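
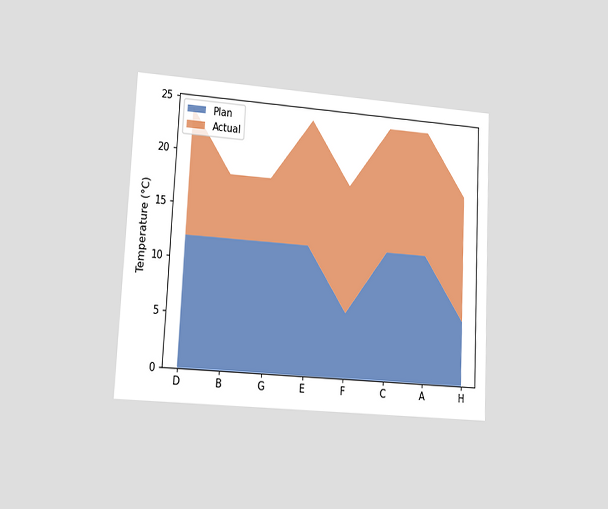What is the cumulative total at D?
The chart is tilted about 3° clockwise and viewed at a slight angle. The stacked total at D reaches 24°C.

24°C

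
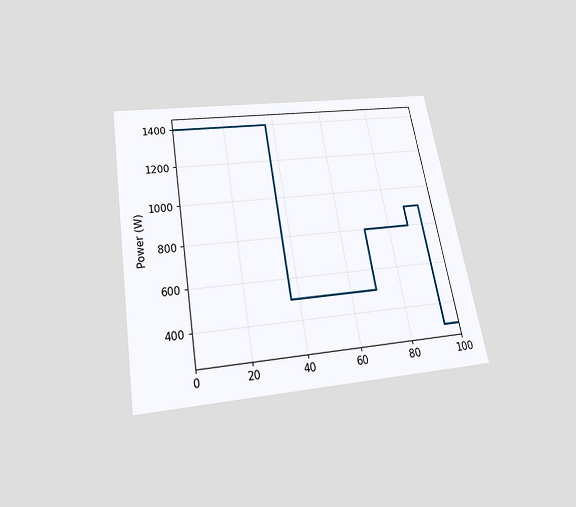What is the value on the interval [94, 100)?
The chart is tilted about 10° counter-clockwise and viewed slightly from below. On [94, 100) the step sits at 300W.

300W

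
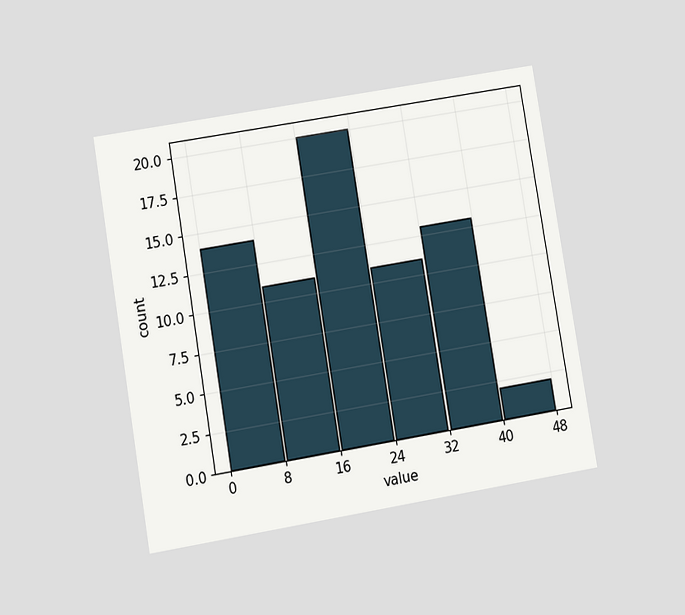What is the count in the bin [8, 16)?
The chart is tilted about 9° counter-clockwise and viewed at a slight angle. The [8, 16) bin has height 11.

11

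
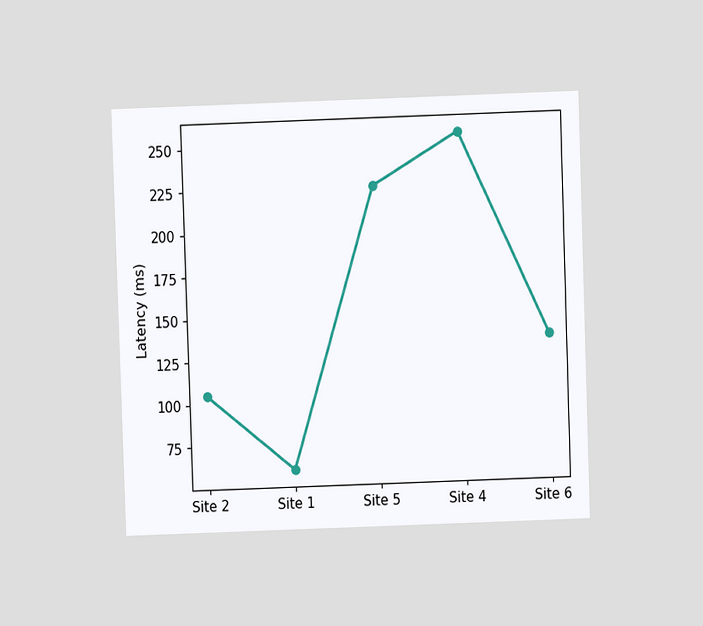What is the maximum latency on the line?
The chart is tilted about 2° counter-clockwise and viewed at a slight angle. The highest point is at Site 4, and reading across to the y-axis gives 255ms.

255ms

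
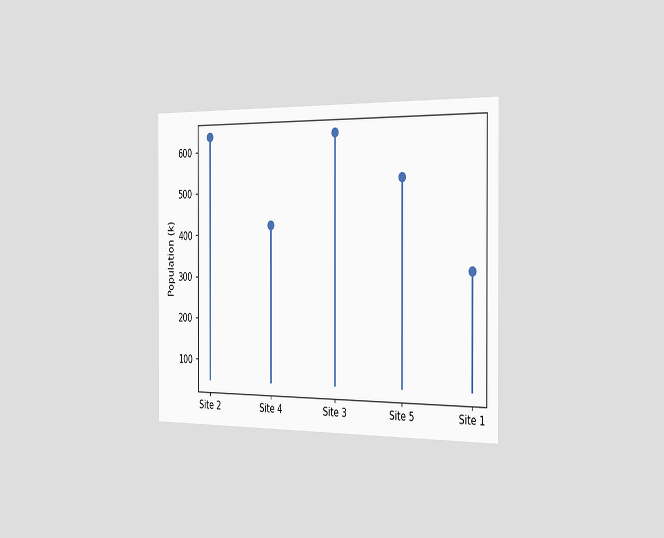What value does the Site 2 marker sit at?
The chart is viewed slightly from the right. The Site 2 marker sits at 636k.

636k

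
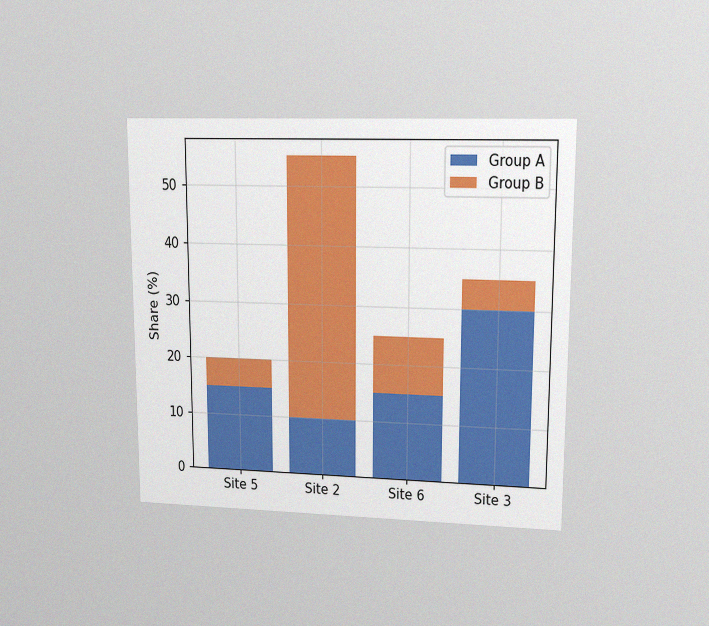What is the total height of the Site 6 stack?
The chart is viewed at a slight angle, with some photo noise. The Site 6 stack's top reaches 25% on the y-axis.

25%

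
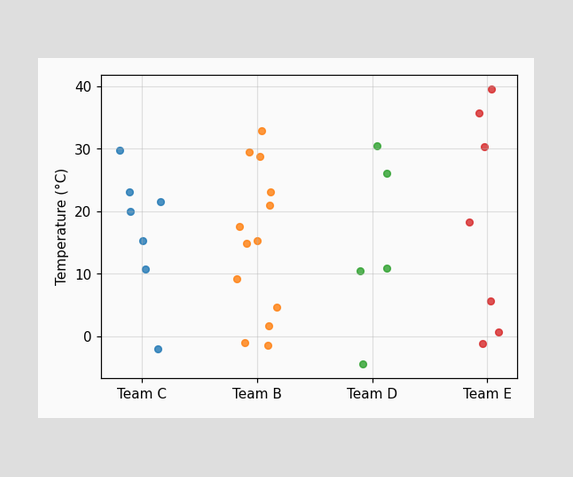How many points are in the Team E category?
7

Counting the markers in the Team E column gives 7.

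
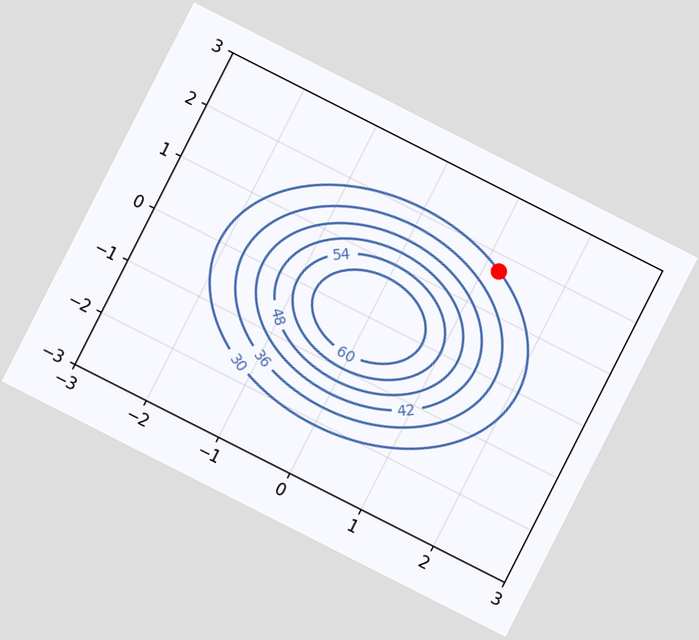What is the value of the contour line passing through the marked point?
The chart is tilted about 27° clockwise. The marked point sits on the contour labelled 30.

30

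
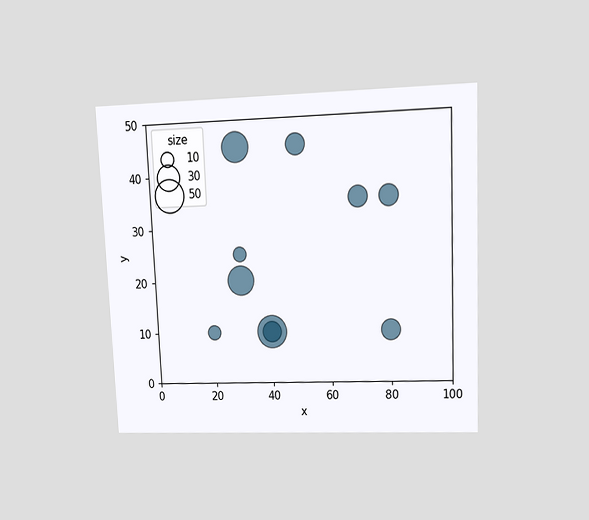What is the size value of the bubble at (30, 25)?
The chart is tilted about 2° counter-clockwise and viewed at a slight angle. Matching the bubble at (30, 25) against the size legend gives 10.

10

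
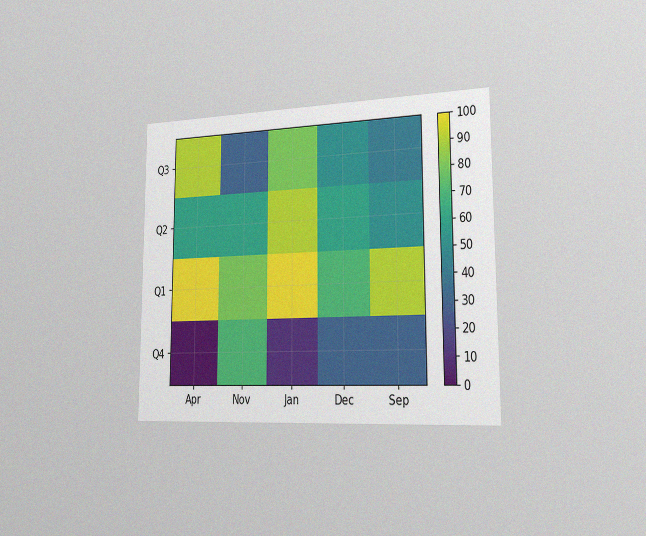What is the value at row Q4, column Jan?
10

The chart is viewed slightly from the right, with some photo noise. Matching cell (Q4, Jan) against the colorbar gives 10.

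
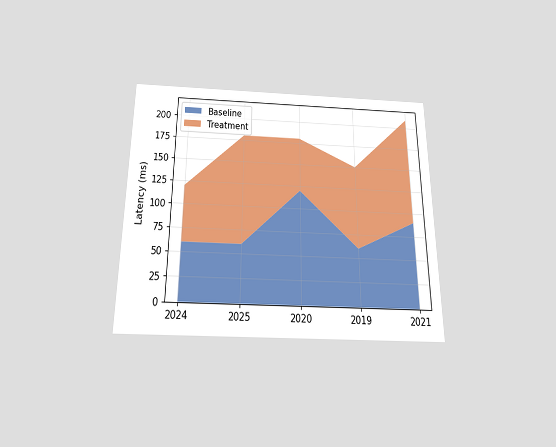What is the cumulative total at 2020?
The chart is viewed slightly from below. The stacked total at 2020 reaches 180ms.

180ms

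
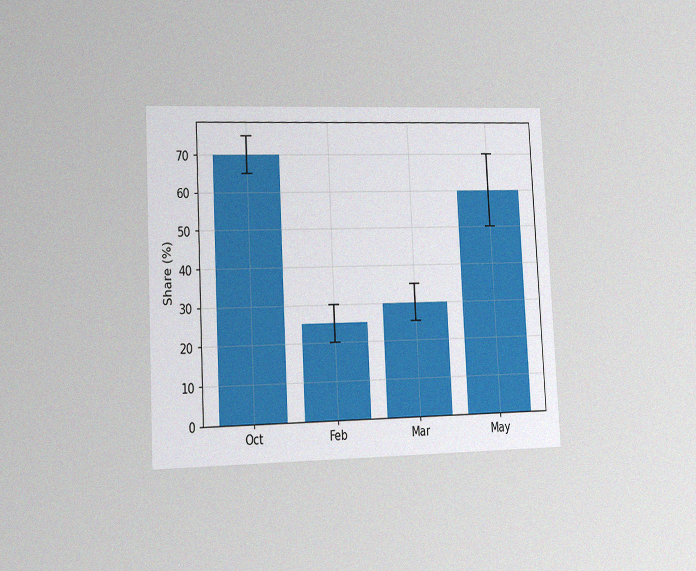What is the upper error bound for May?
The chart is tilted about 3° counter-clockwise and viewed slightly from the left, with some photo noise. The May bar's upper whisker reaches 70%.

70%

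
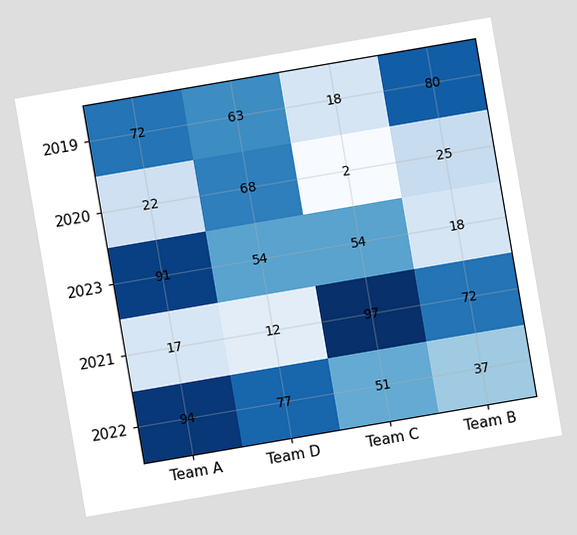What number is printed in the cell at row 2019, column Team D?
63

The chart is tilted about 10° counter-clockwise. The (2019, Team D) cell reads 63.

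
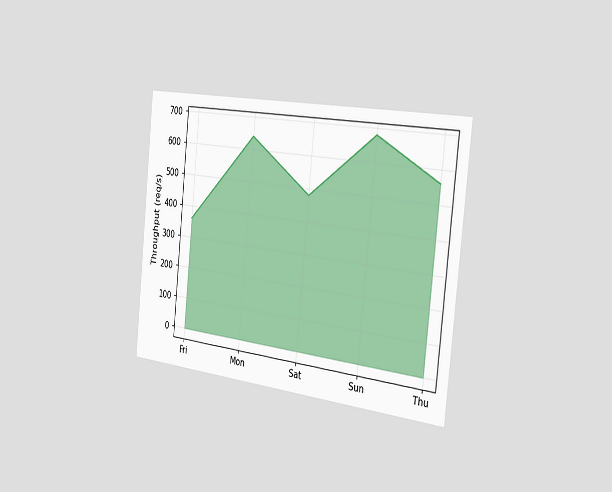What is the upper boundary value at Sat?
480req/s

The chart is tilted about 6° clockwise and viewed slightly from the right. At Sat the upper boundary is at 480req/s.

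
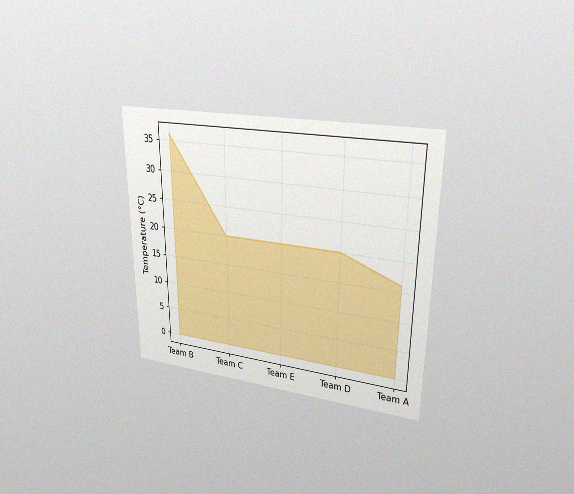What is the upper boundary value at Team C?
The chart is viewed at a slight angle, with some photo noise. At Team C the upper boundary is at 20°C.

20°C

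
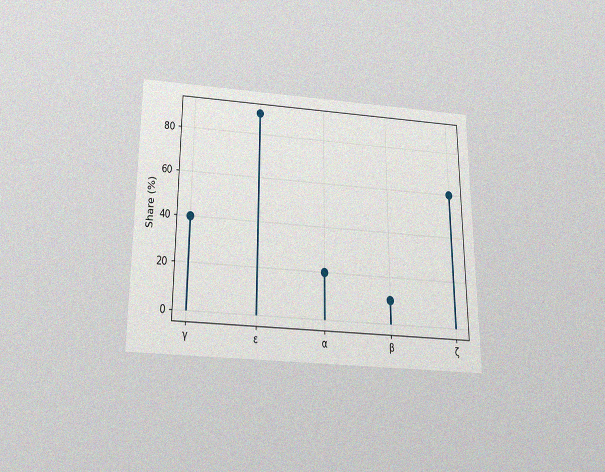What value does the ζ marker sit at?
The chart is viewed slightly from below, with some photo noise. The ζ marker sits at 60%.

60%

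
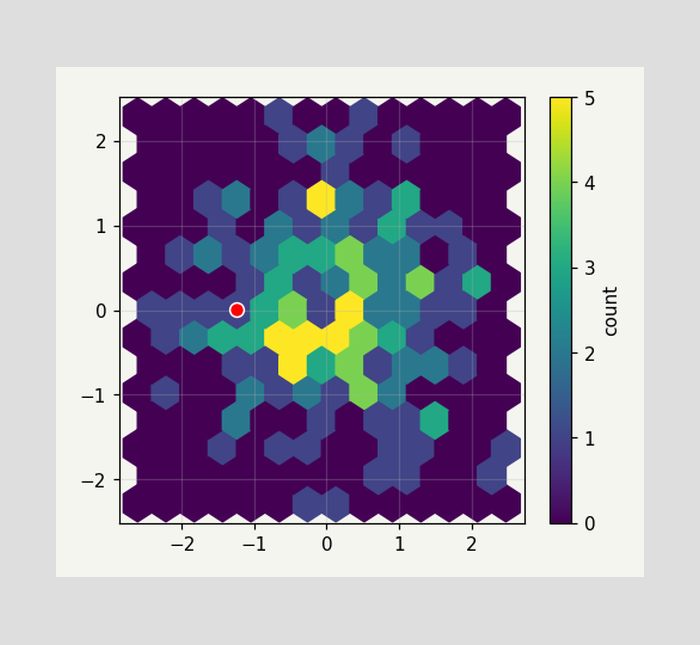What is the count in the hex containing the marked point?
1

The marked hex reads 1 on the colorbar.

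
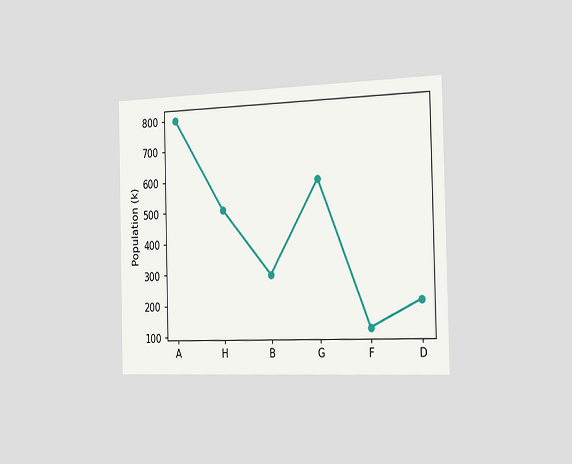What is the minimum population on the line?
The chart is viewed slightly from the right. The lowest point is at F, and reading across to the y-axis gives 126k.

126k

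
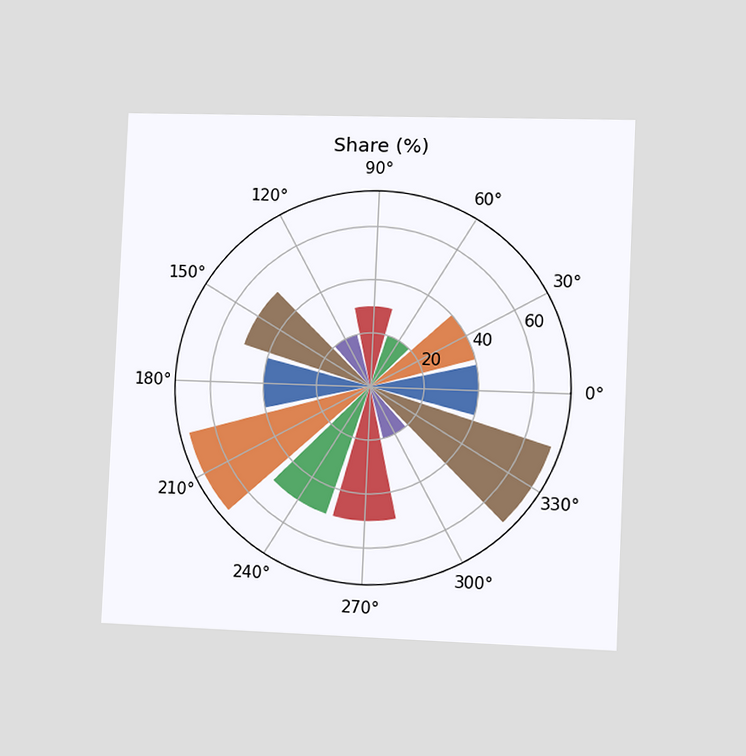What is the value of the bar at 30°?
40%

The chart is tilted about 3° clockwise and viewed slightly from the right. The bar at 30° reaches 40% on the radial axis.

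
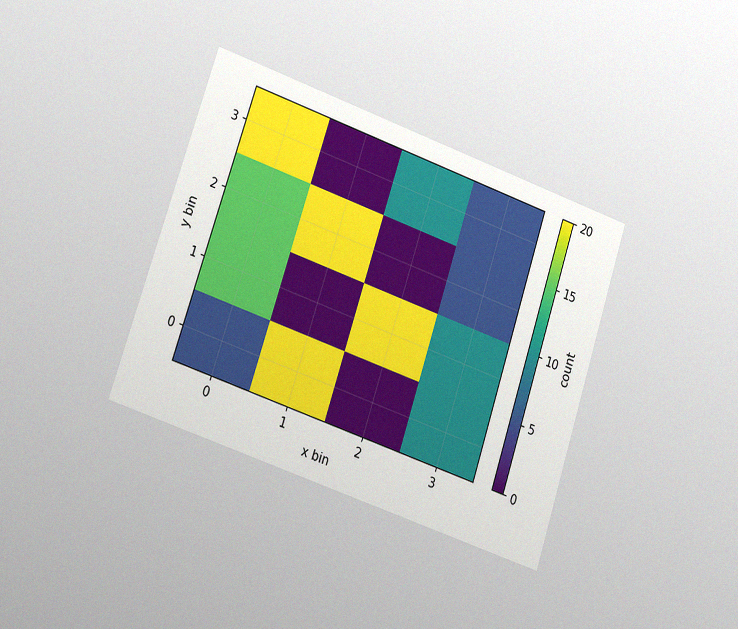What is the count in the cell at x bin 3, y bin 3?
5

The chart is tilted about 18° clockwise and viewed slightly from the left, with some photo noise. Matching the cell (3, 3) against the colorbar gives 5.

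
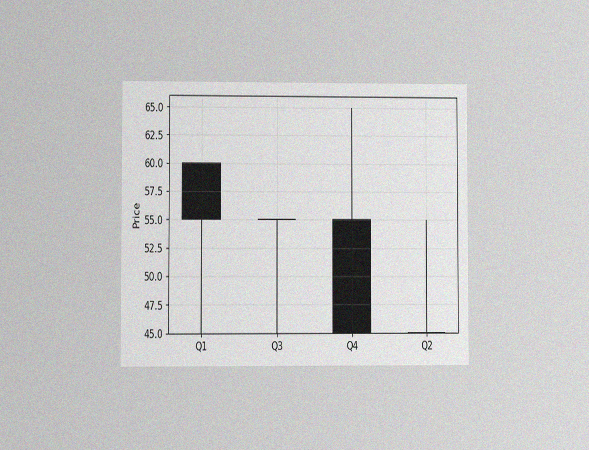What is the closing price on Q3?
55

The chart is viewed at a slight angle, with some photo noise. The Q3 candle closes at 55.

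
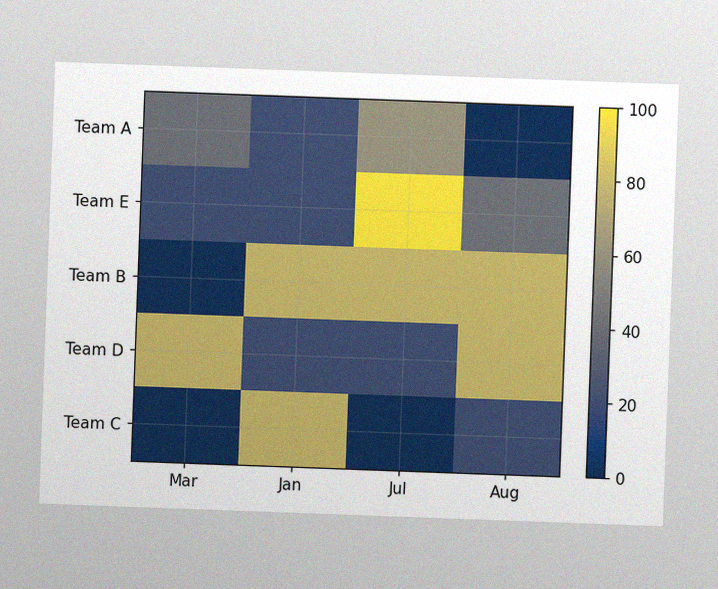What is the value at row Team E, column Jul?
100

The chart is tilted about 2° clockwise, with some photo noise. Matching cell (Team E, Jul) against the colorbar gives 100.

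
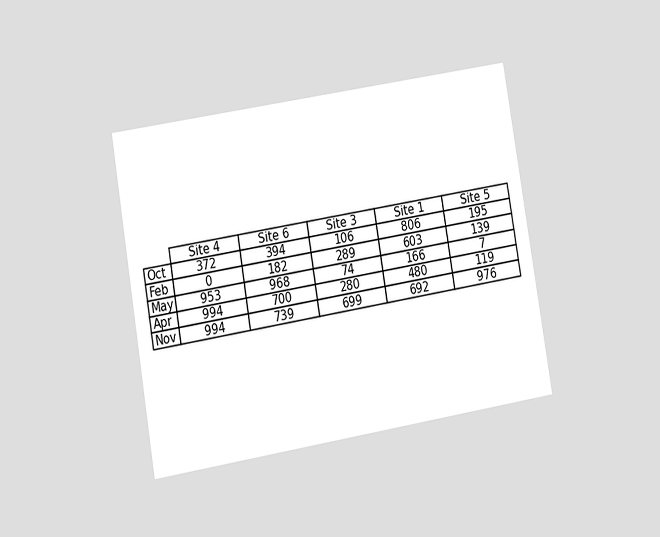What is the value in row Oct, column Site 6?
The chart is tilted about 10° counter-clockwise and viewed at a slight angle. The (Oct, Site 6) cell reads 394.

394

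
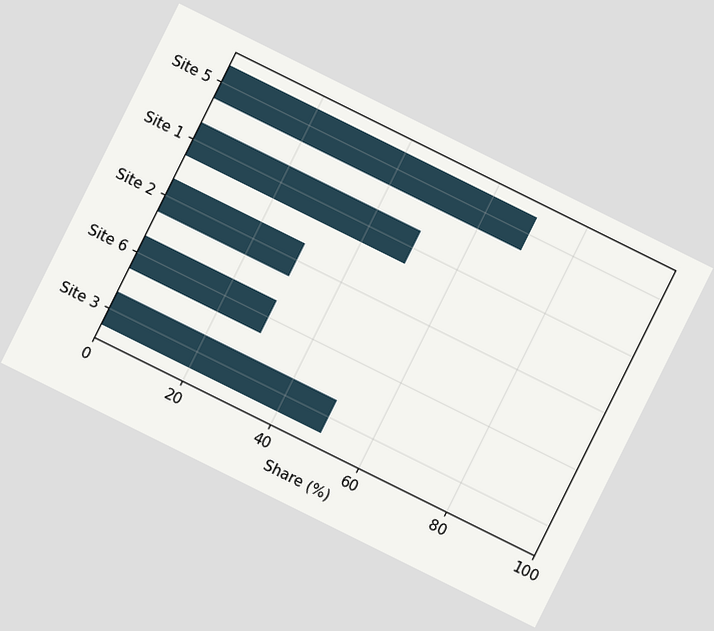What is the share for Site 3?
The chart is tilted about 26° clockwise. Reading along the chart's x-axis, the Site 3 bar reaches 50%.

50%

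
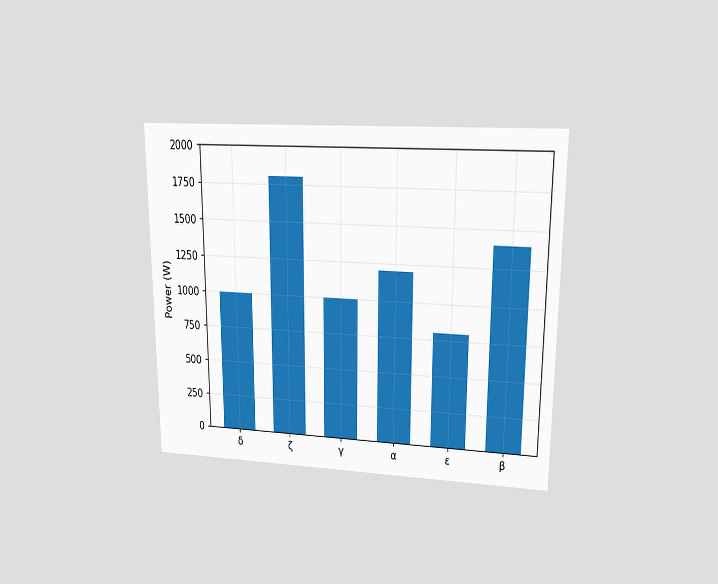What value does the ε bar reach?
The chart is viewed at a slight angle. Reading along the chart's y-axis, the ε bar reaches 800W.

800W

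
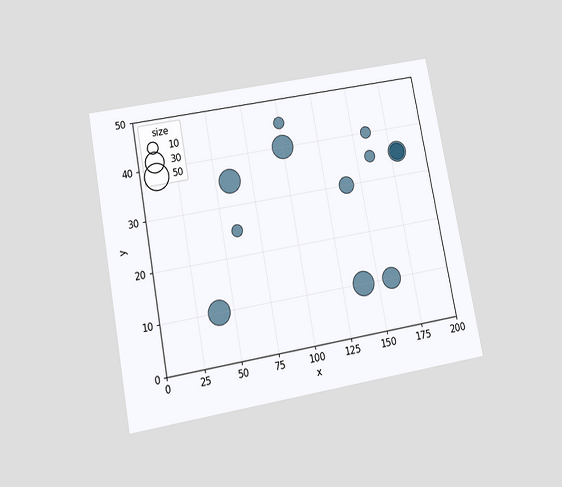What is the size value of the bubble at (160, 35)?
The chart is tilted about 10° counter-clockwise and viewed slightly from below. Matching the bubble at (160, 35) against the size legend gives 10.

10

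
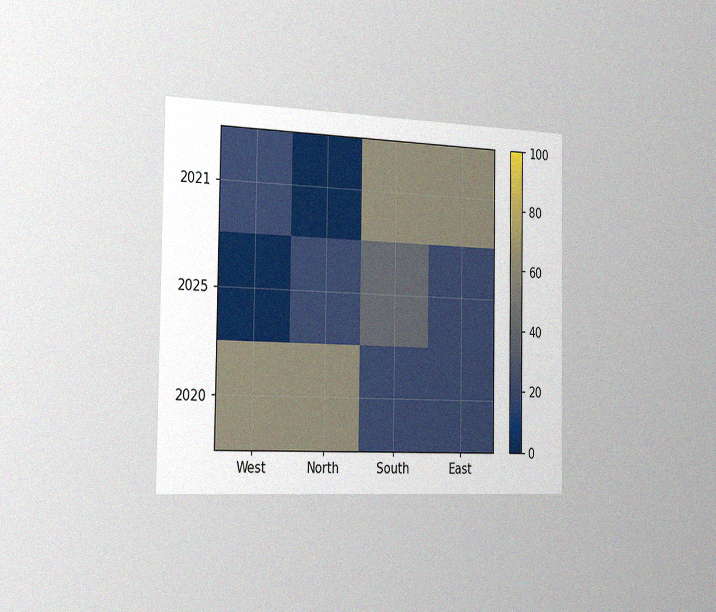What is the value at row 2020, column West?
60

The chart is viewed slightly from the left, with some photo noise. Matching cell (2020, West) against the colorbar gives 60.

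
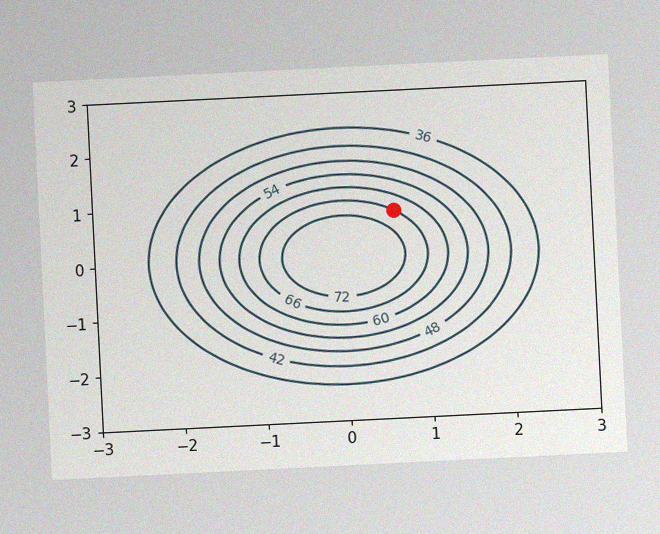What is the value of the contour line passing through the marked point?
66

The chart is tilted about 3° counter-clockwise, with some photo noise. The marked point sits on the contour labelled 66.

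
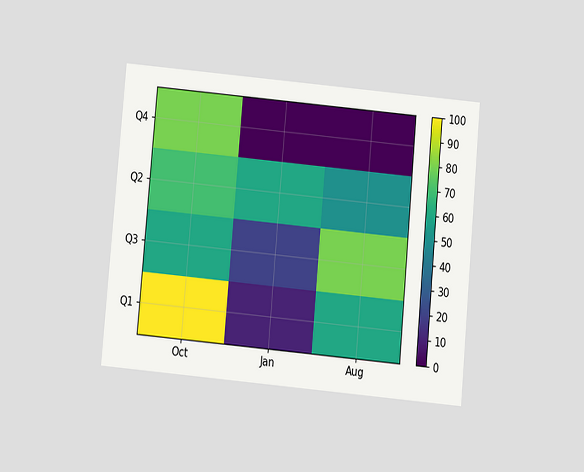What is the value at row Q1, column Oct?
The chart is tilted about 5° clockwise and viewed slightly from below. Matching cell (Q1, Oct) against the colorbar gives 100.

100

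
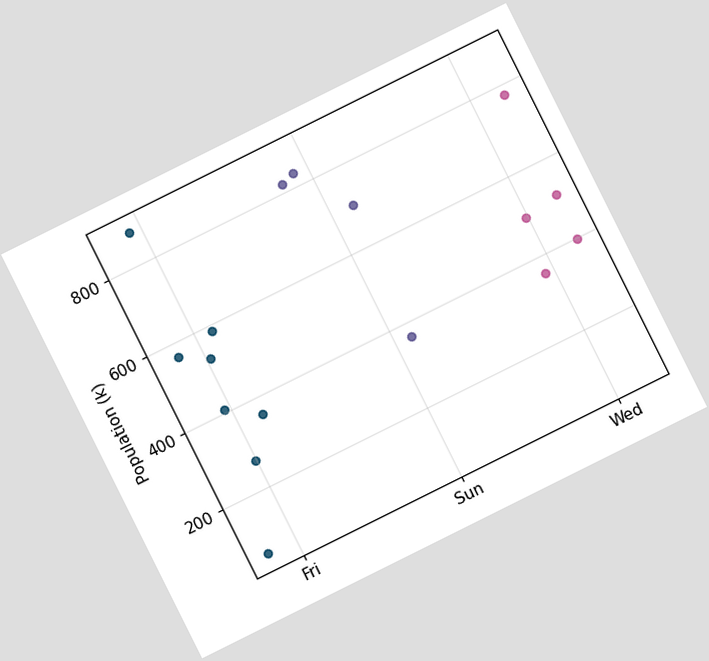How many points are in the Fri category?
8

The chart is tilted about 26° counter-clockwise. Counting the markers in the Fri column gives 8.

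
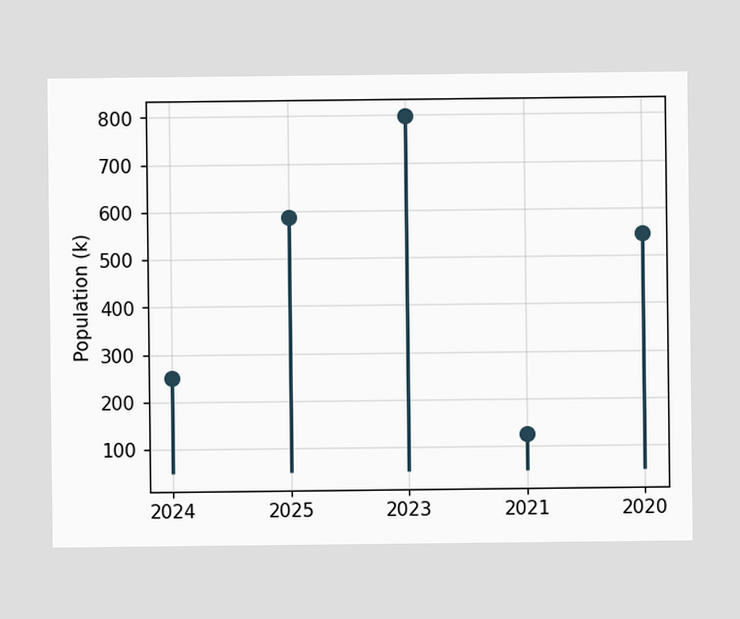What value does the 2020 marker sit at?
546k

The 2020 marker sits at 546k.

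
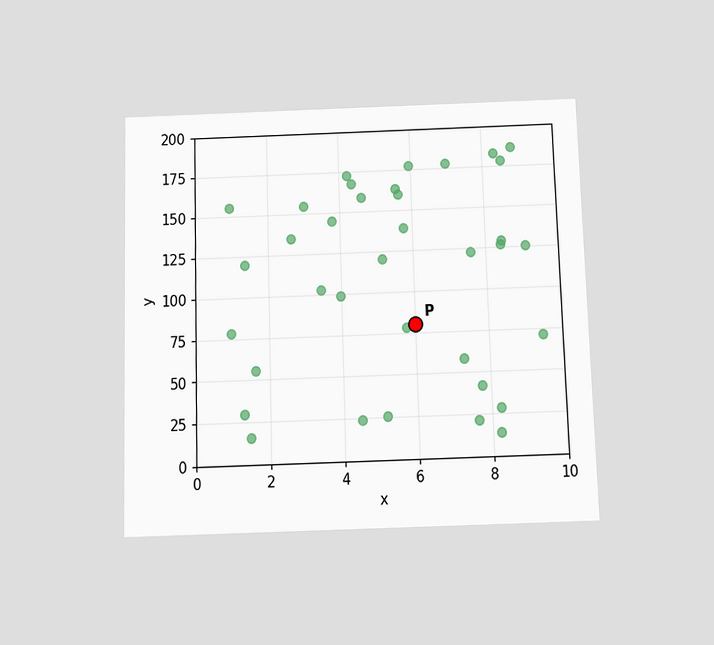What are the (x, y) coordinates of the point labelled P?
The chart is viewed slightly from below. Following the gridlines from P to each axis, P sits at (6, 80).

(6, 80)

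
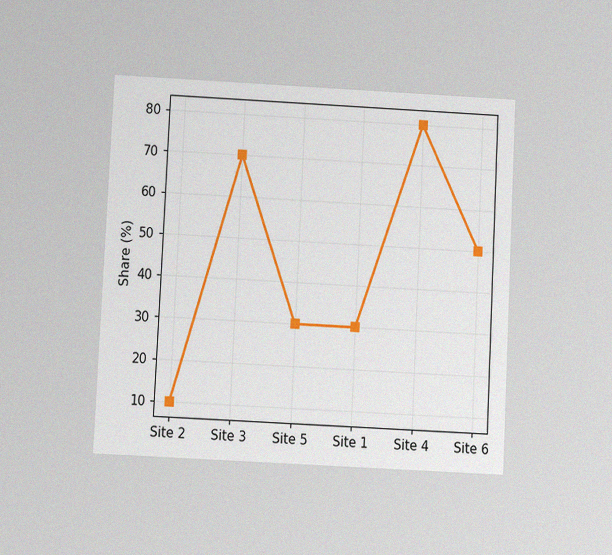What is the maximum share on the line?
80%

The chart is tilted about 3° clockwise and viewed slightly from below, with some photo noise. The highest point is at Site 4, and reading across to the y-axis gives 80%.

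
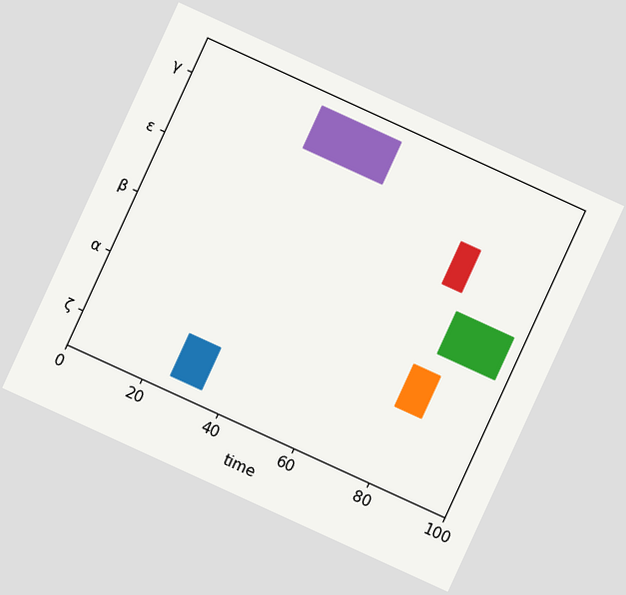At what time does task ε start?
76

The chart is tilted about 25° clockwise. The ε bar begins at t=76.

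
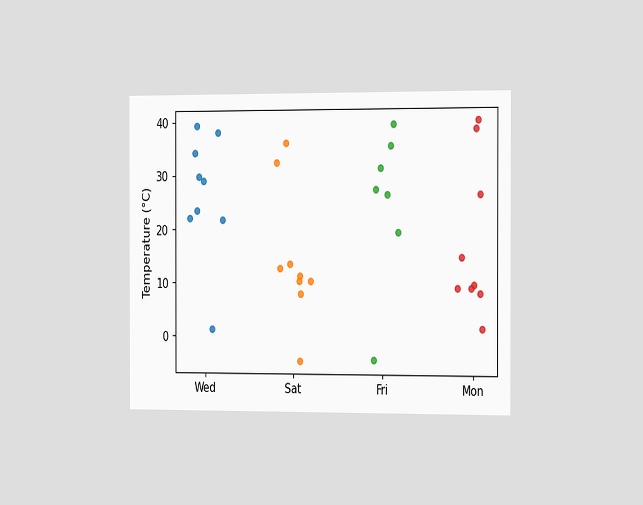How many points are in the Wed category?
9

The chart is viewed slightly from the right. Counting the markers in the Wed column gives 9.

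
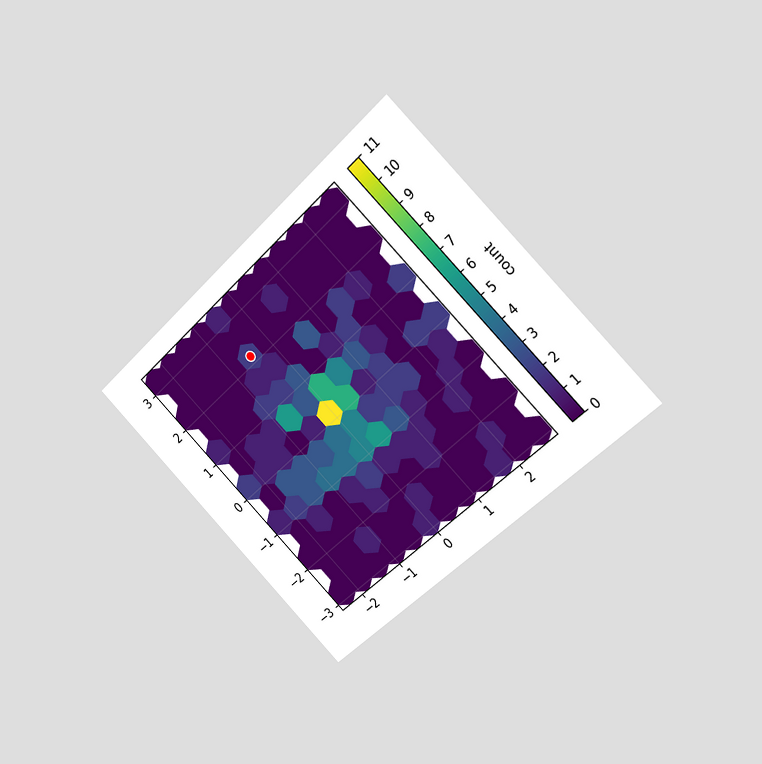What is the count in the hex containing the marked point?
2

The chart is tilted about 45° counter-clockwise and viewed slightly from the right. The marked hex reads 2 on the colorbar.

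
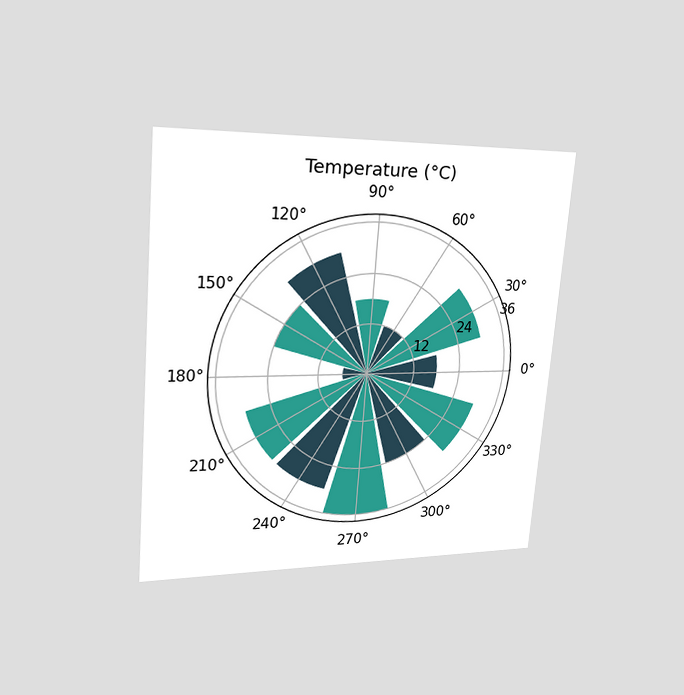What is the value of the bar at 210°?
30°C

The chart is tilted about 5° clockwise and viewed slightly from the left. The bar at 210° reaches 30°C on the radial axis.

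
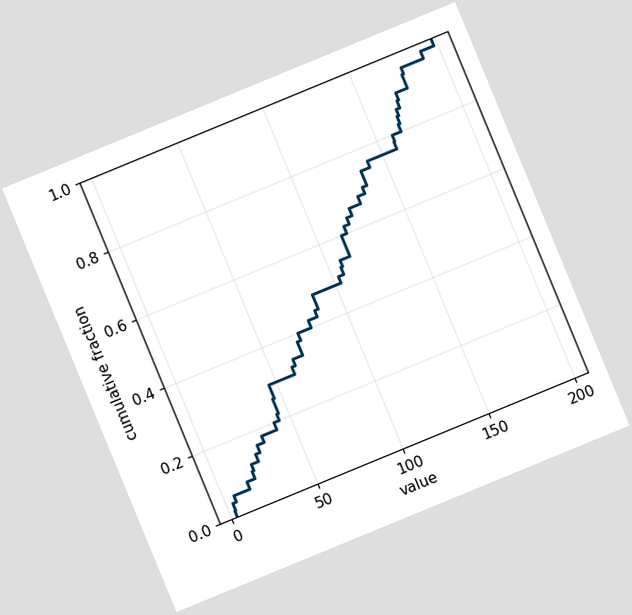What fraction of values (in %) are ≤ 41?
20%

The chart is tilted about 22° counter-clockwise. At x=41 the ECDF step is at 20%.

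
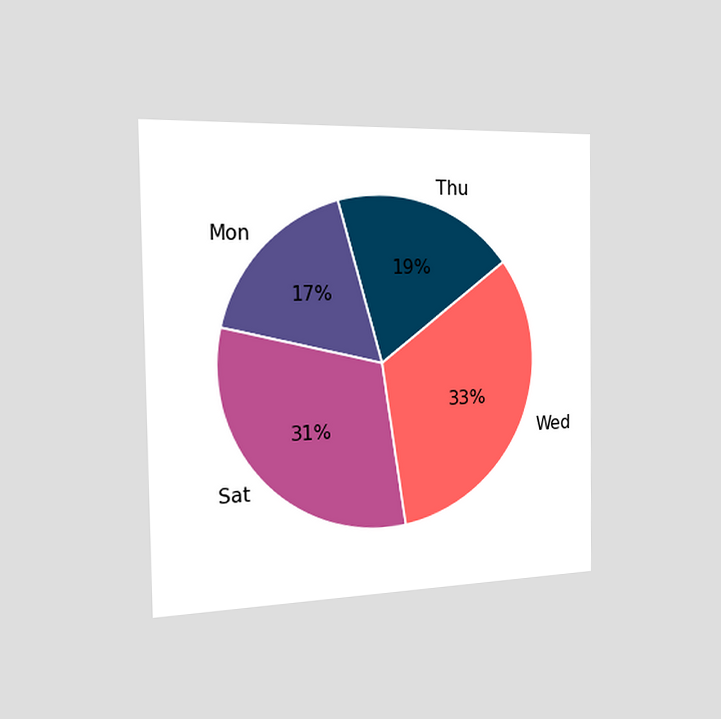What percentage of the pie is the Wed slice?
33%

The chart is viewed slightly from the left. The Wed slice takes up 33% of the pie.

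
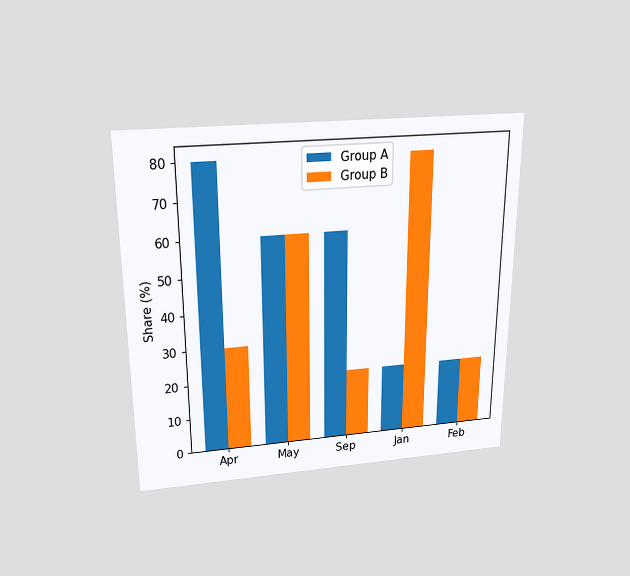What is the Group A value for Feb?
20%

The chart is viewed slightly from above. The Group A bar at Feb reaches 20% on the y-axis.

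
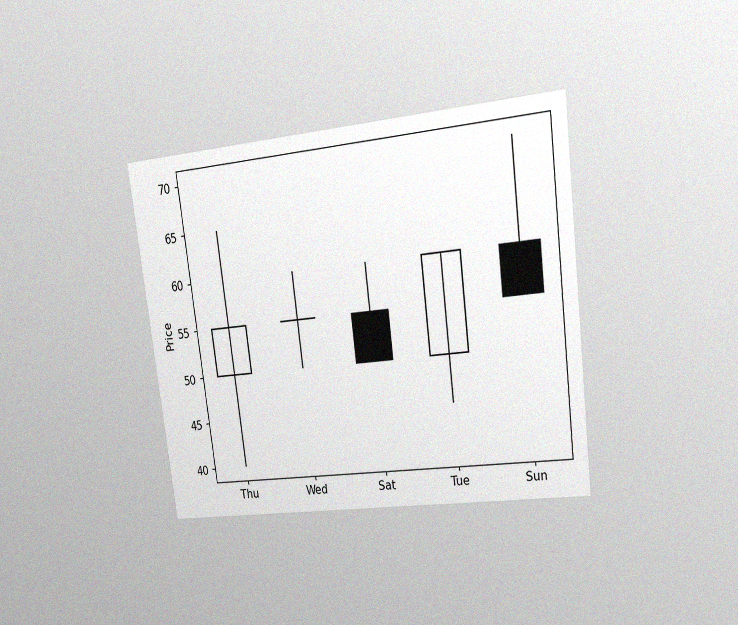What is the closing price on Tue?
The chart is tilted about 7° counter-clockwise and viewed at a slight angle, with some photo noise. The Tue candle closes at 60.

60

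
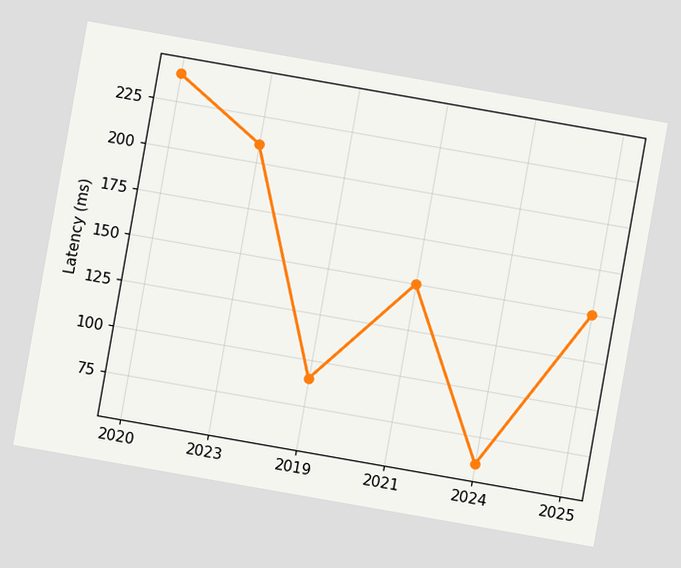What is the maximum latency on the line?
240ms

The chart is tilted about 10° clockwise. The highest point is at 2020, and reading across to the y-axis gives 240ms.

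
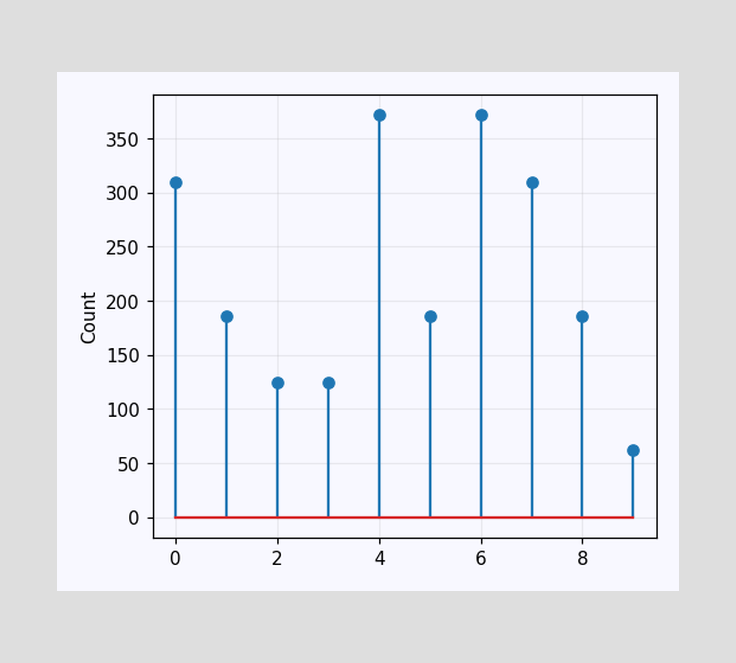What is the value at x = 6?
372

The stem at x=6 reaches 372.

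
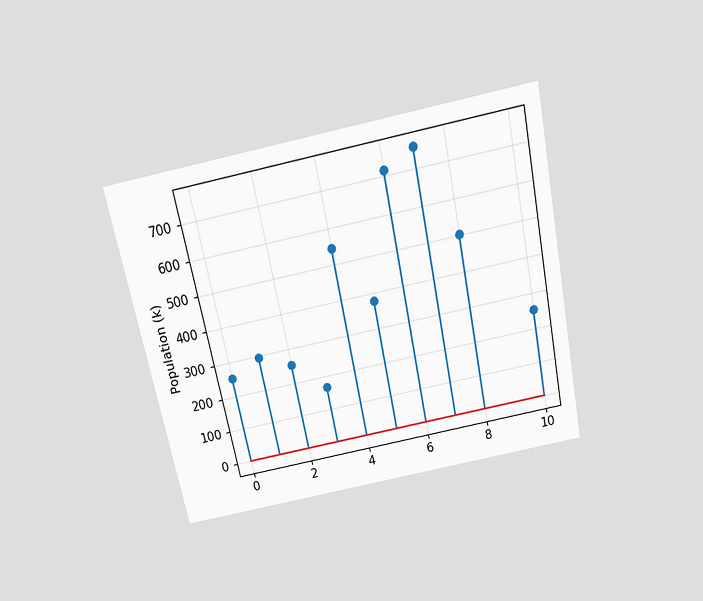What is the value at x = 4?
The chart is tilted about 12° counter-clockwise and viewed slightly from above. The stem at x=4 reaches 546k.

546k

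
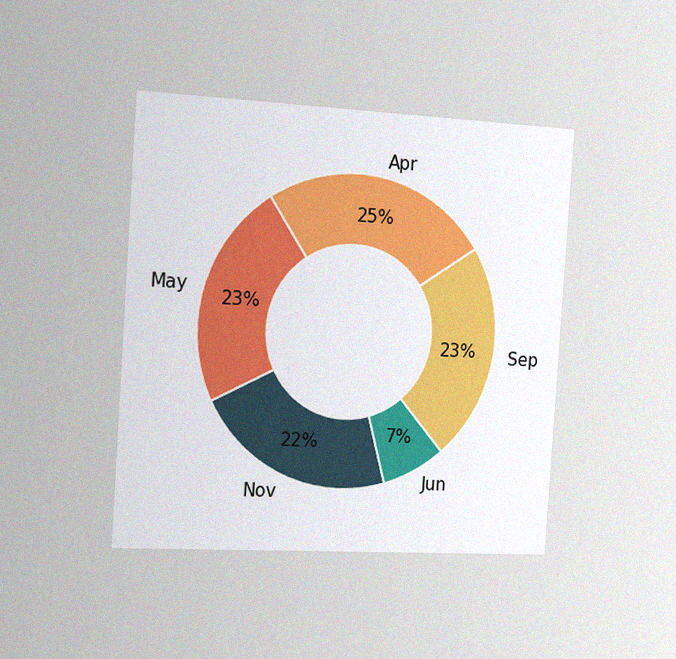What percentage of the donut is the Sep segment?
The chart is tilted about 4° clockwise and viewed slightly from the left, with some photo noise. The Sep segment takes up 23% of the ring.

23%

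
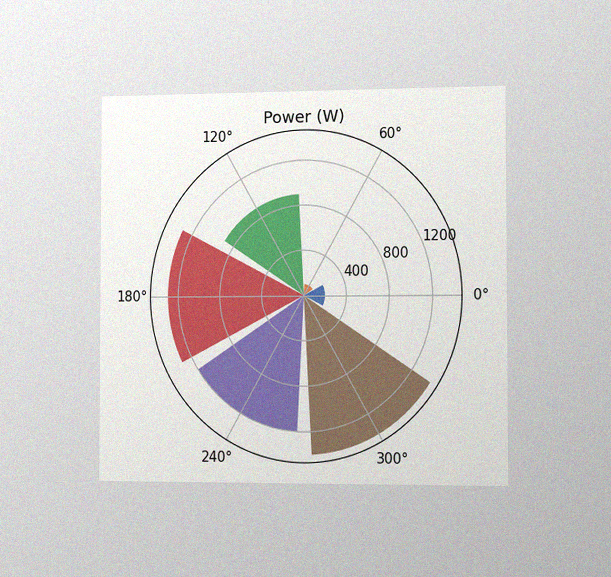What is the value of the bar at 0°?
The chart is viewed slightly from the right, with some photo noise. The bar at 0° reaches 200W on the radial axis.

200W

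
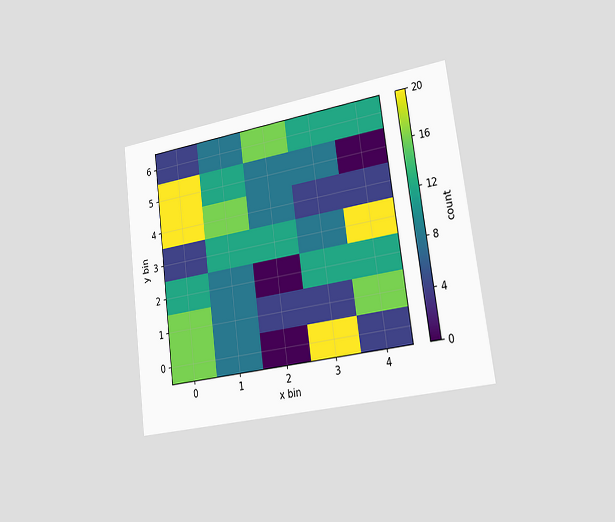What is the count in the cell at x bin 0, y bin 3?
4

The chart is tilted about 8° counter-clockwise and viewed slightly from the right. Matching the cell (0, 3) against the colorbar gives 4.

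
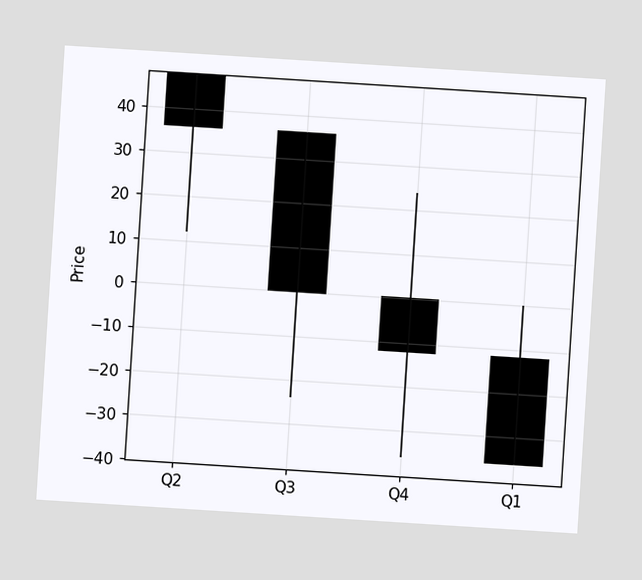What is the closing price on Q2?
The chart is tilted about 4° clockwise. The Q2 candle closes at 36.

36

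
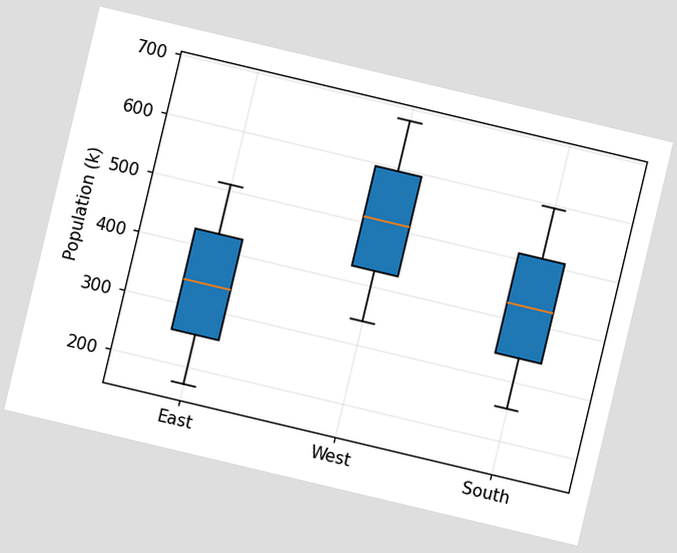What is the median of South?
The chart is tilted about 13° clockwise. The median line in the South box sits at 425k.

425k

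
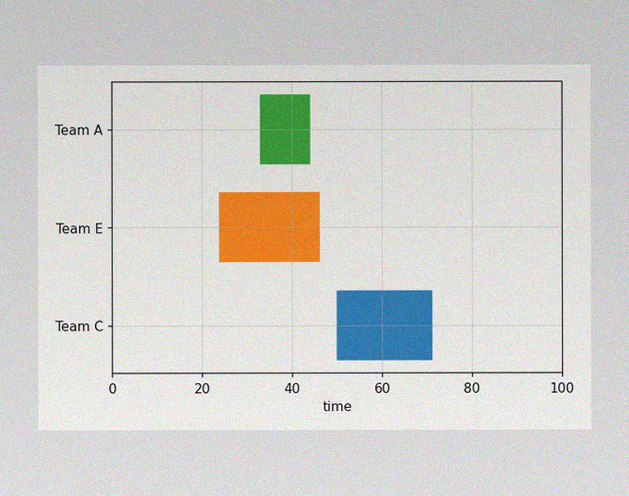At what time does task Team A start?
33

The image has some photo noise and uneven lighting. The Team A bar begins at t=33.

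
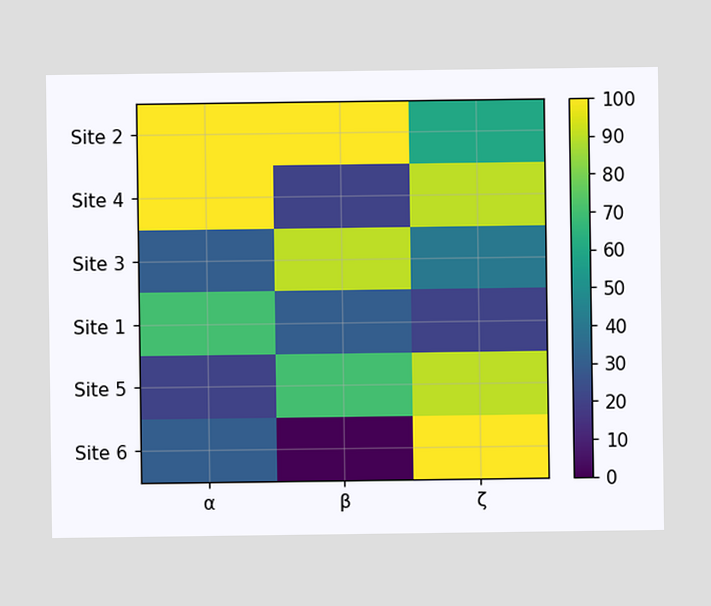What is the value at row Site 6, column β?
0

Matching cell (Site 6, β) against the colorbar gives 0.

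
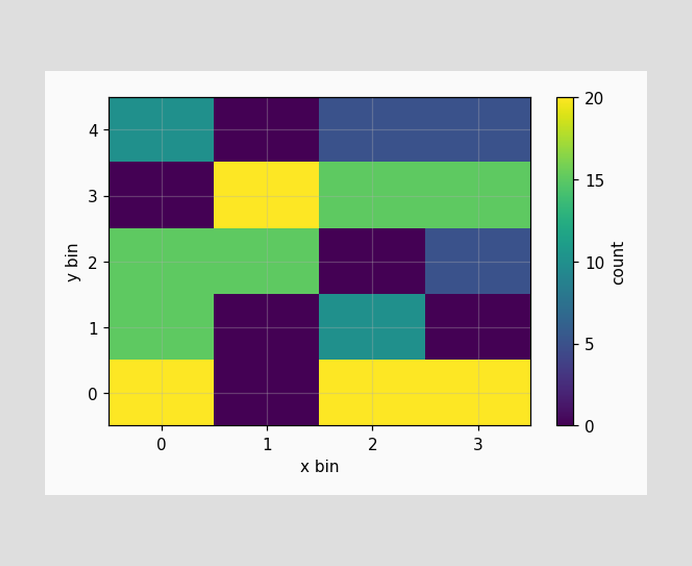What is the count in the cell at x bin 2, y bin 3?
15

Matching the cell (2, 3) against the colorbar gives 15.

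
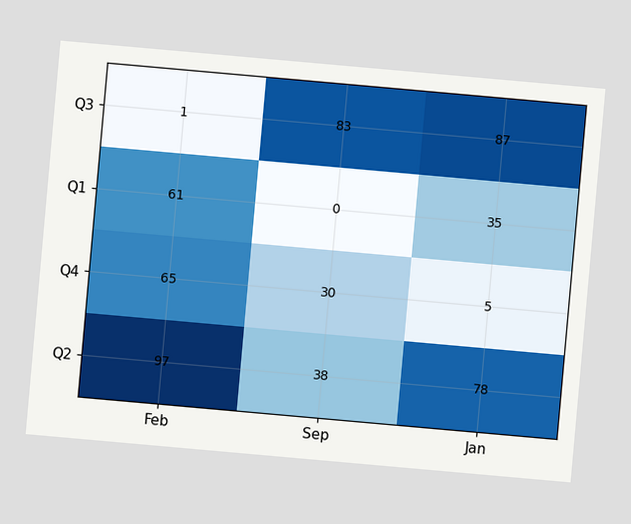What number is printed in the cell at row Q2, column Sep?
38

The chart is tilted about 5° clockwise. The (Q2, Sep) cell reads 38.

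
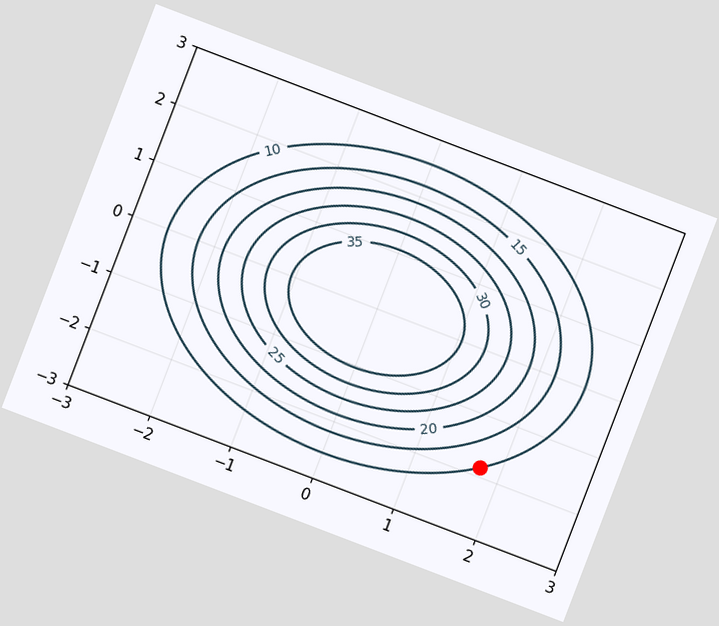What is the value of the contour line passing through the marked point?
The chart is tilted about 21° clockwise. The marked point sits on the contour labelled 10.

10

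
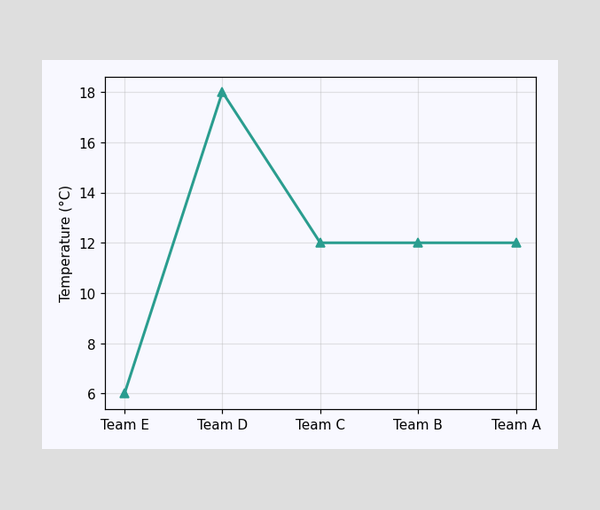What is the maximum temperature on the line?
The highest point is at Team D, and reading across to the y-axis gives 18°C.

18°C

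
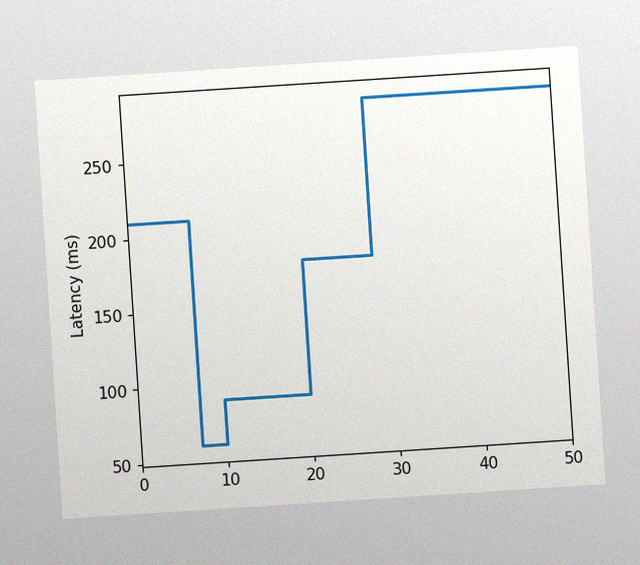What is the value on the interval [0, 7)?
210ms

The chart is tilted about 4° counter-clockwise, with some photo noise. On [0, 7) the step sits at 210ms.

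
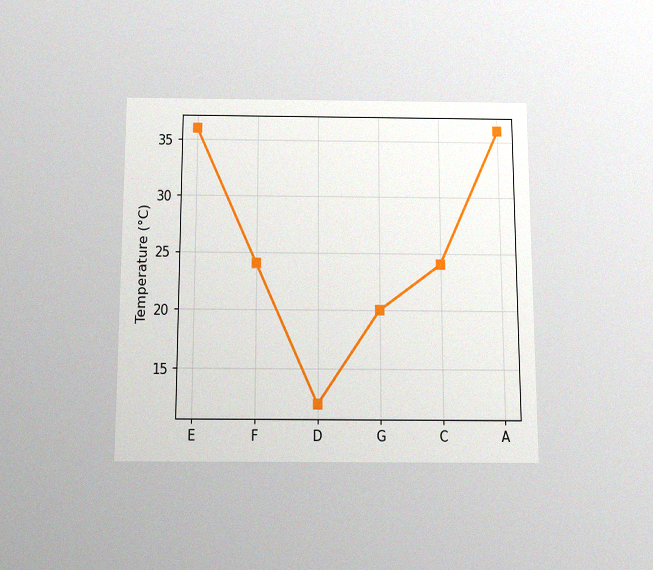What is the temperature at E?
The chart is viewed slightly from below, with some photo noise. At E, the line is at 36°C.

36°C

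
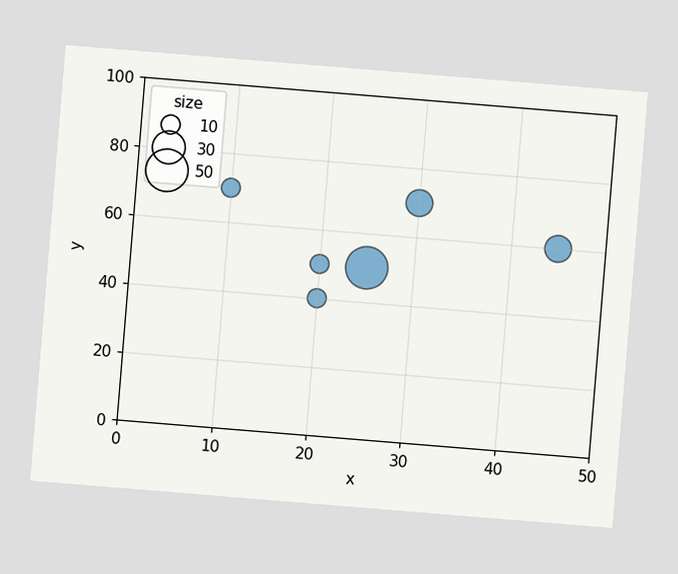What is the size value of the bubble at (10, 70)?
The chart is tilted about 5° clockwise. Matching the bubble at (10, 70) against the size legend gives 10.

10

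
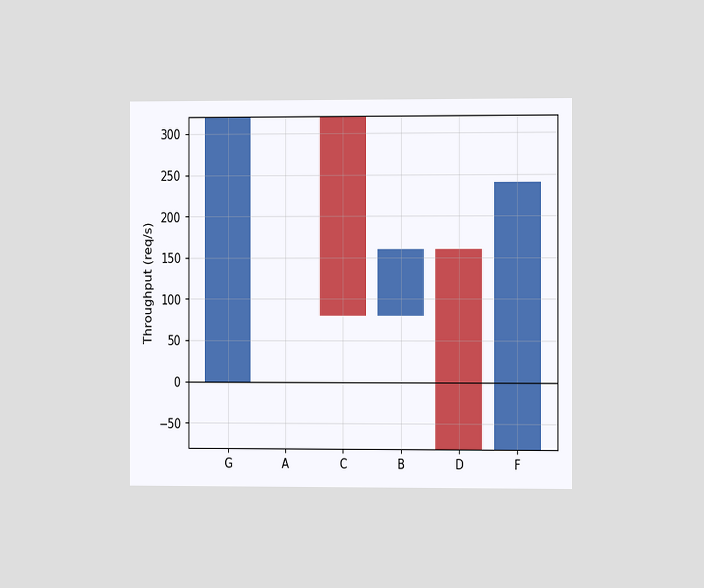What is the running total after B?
The chart is viewed slightly from the right. After B the running total reaches 160req/s.

160req/s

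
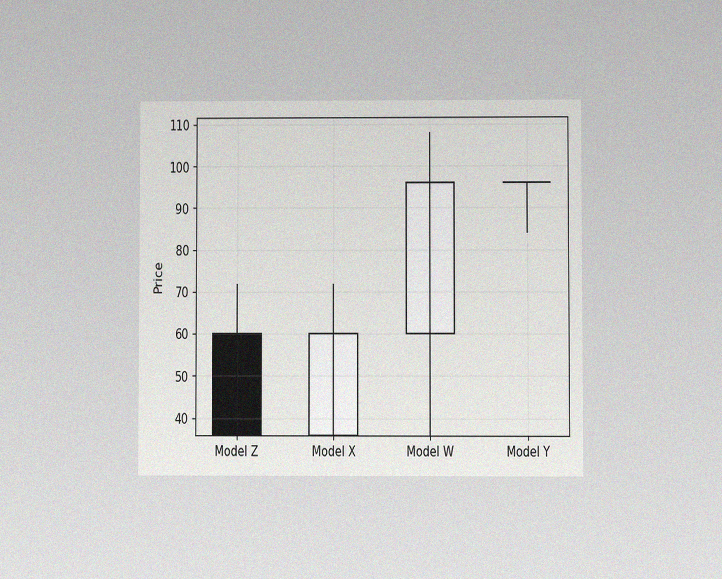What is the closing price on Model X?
60

The chart is viewed at a slight angle, with some photo noise. The Model X candle closes at 60.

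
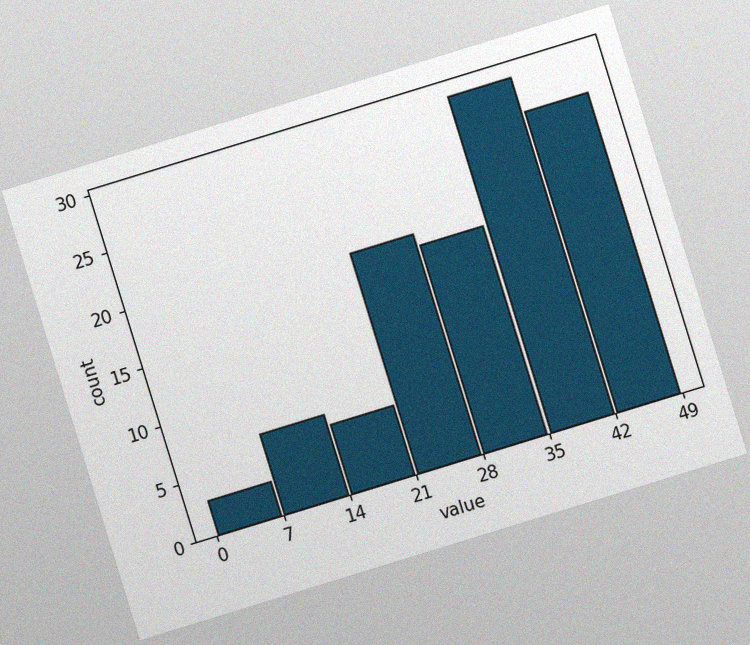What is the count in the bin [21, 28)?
The chart is tilted about 17° counter-clockwise, with some photo noise. The [21, 28) bin has height 19.

19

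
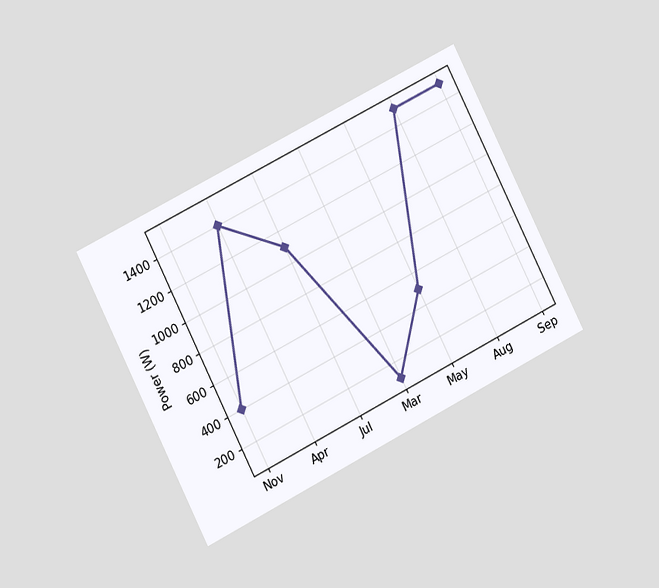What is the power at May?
500W

The chart is tilted about 27° counter-clockwise and viewed at a slight angle. At May, the line is at 500W.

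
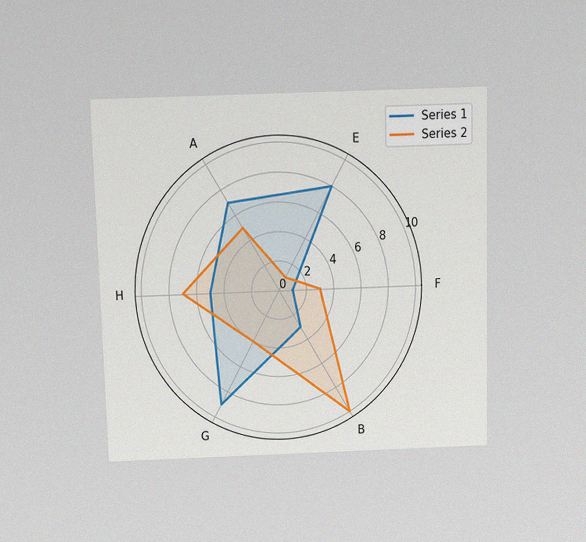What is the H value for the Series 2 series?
7

The chart is viewed slightly from above, with some photo noise. On the H axis, Series 2 reaches 7.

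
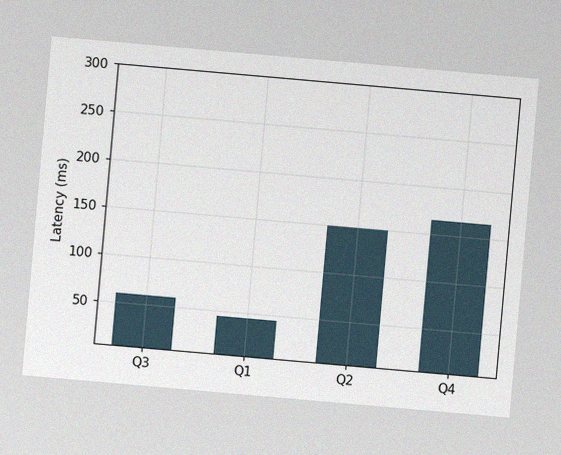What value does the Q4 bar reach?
The chart is tilted about 5° clockwise, with some photo noise. Reading along the chart's y-axis, the Q4 bar reaches 165ms.

165ms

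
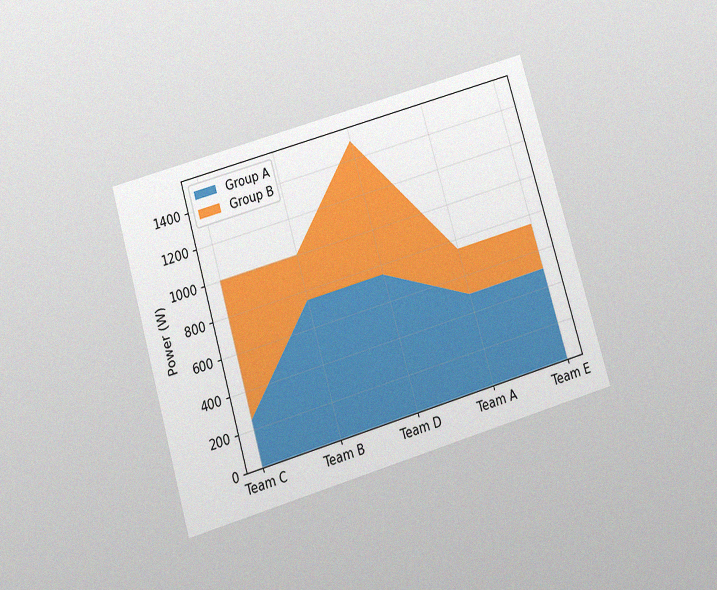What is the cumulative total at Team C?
1000W

The chart is tilted about 16° counter-clockwise and viewed slightly from below, with some photo noise. The stacked total at Team C reaches 1000W.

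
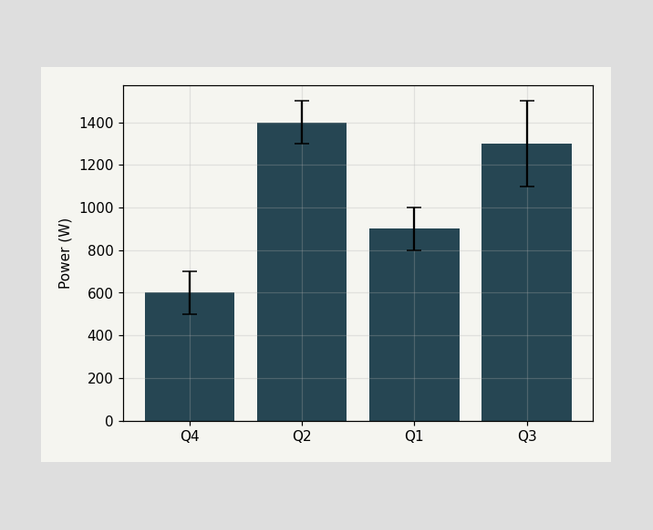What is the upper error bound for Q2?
The Q2 bar's upper whisker reaches 1500W.

1500W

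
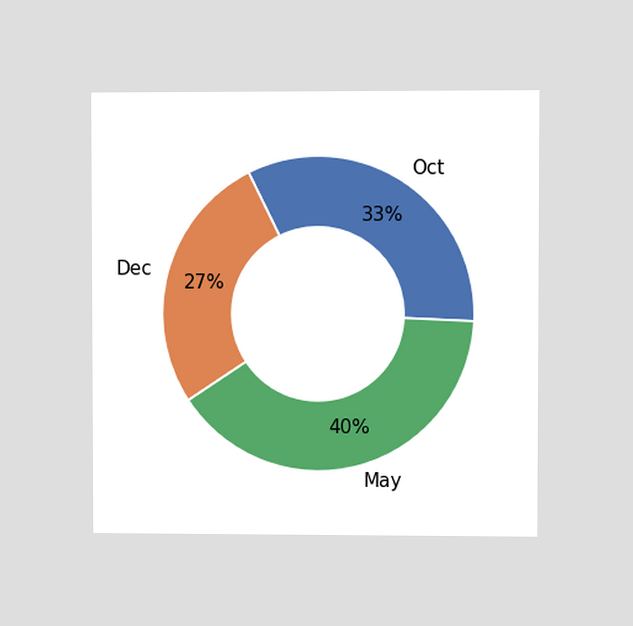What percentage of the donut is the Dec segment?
27%

The chart is viewed at a slight angle. The Dec segment takes up 27% of the ring.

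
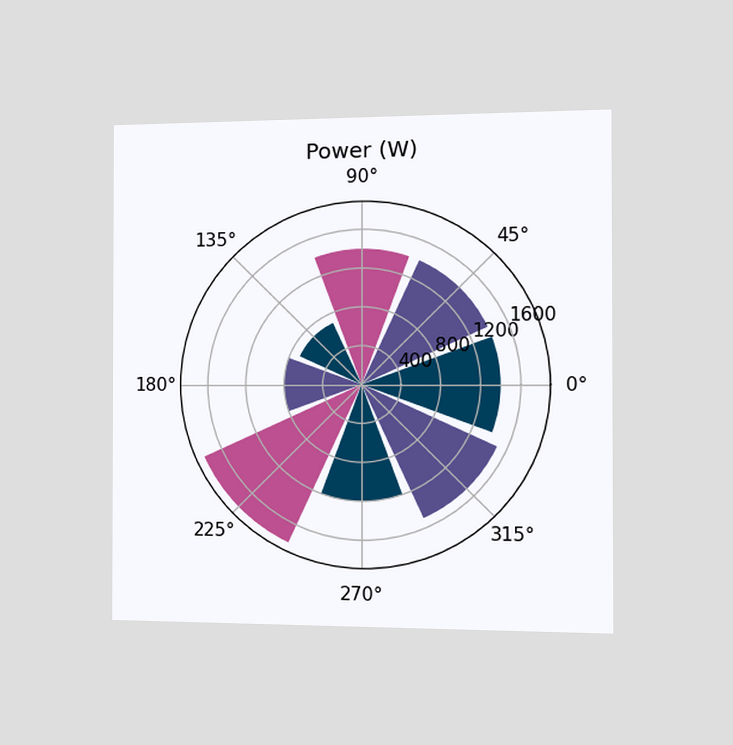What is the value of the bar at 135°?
The chart is viewed slightly from the right. The bar at 135° reaches 700W on the radial axis.

700W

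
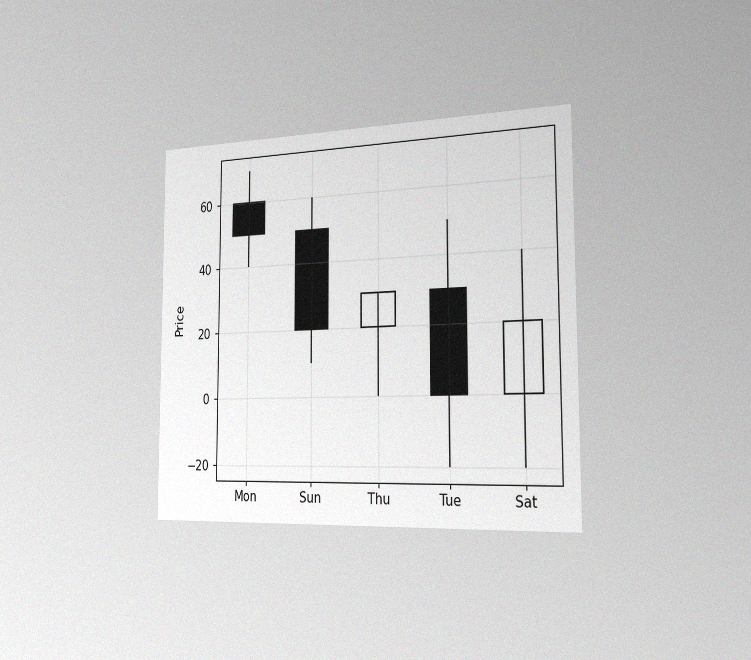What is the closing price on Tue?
The chart is viewed slightly from the right, with some photo noise. The Tue candle closes at 0.

0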